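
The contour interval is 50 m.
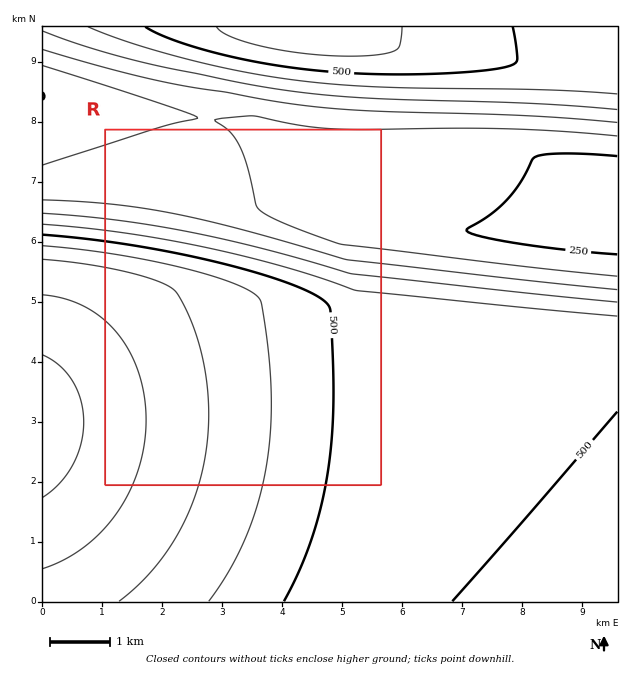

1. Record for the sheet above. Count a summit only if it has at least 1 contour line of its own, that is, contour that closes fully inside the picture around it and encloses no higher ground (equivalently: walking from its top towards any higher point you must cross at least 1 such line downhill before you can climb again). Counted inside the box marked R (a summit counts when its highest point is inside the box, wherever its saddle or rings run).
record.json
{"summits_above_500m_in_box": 0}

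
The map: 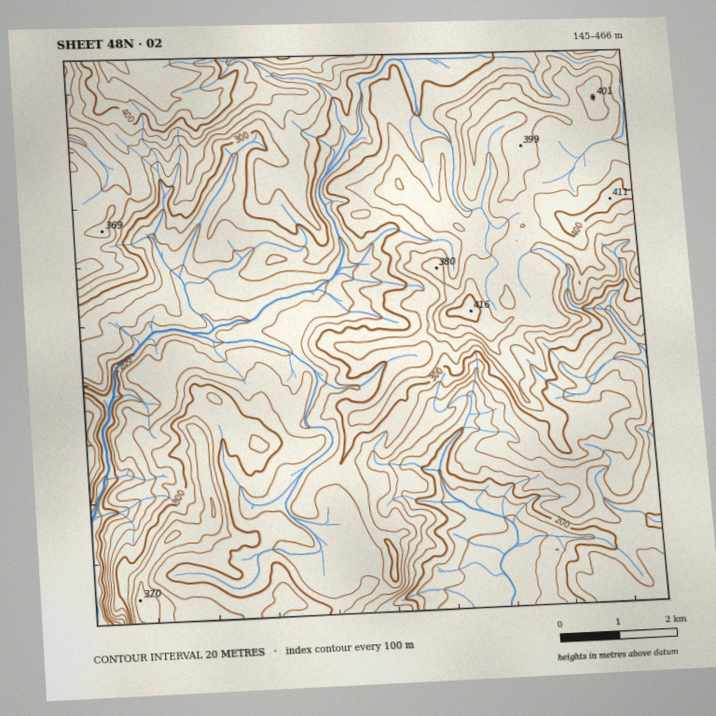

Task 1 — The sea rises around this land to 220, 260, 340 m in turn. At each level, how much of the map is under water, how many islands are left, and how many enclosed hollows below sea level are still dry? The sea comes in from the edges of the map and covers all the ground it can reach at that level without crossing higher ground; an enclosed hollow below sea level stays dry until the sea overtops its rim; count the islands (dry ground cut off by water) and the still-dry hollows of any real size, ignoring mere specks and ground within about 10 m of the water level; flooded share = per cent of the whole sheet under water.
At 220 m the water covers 11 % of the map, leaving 0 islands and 0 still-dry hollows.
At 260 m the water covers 27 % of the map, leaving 0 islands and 0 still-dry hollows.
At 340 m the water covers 74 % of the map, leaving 0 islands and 0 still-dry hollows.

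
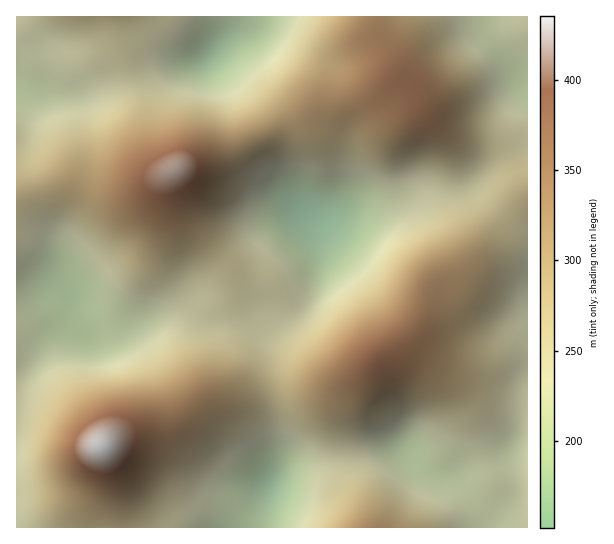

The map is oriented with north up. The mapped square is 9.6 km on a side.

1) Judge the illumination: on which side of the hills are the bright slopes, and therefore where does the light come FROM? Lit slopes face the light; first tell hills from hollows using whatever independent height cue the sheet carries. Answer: NW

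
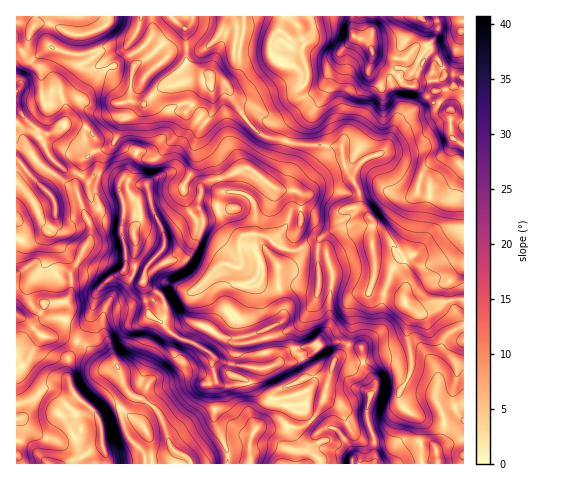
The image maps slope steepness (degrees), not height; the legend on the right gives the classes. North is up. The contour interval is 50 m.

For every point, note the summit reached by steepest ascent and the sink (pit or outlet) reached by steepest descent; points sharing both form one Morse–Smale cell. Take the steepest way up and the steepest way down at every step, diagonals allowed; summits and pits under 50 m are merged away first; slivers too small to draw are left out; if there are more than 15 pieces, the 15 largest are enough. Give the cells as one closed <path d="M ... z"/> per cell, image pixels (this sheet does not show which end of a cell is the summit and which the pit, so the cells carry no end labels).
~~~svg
<path d="M290 142l-4 1-6 24-11 16-21-15-5 0-14 8-25 7-2 3-3 22-16 10-19 17-11-25-6-25-11-1-10-5-6 3-1 7 5 20-3 20 5 20-2 22 8 7 11 5 5 29 4 5 9 5 7 8 8 7 21 8 16 11-1 11 4 14 7 5 26-2 5-8 2-8 10 0 13-6 18-1 12-5 14-12 17-2 8 3 4-15-2-26 6-8 14-4 4-14 1-13-3-20 1-23-13-16-1-14-14-25-3-20-21-3-24 0z"/><path d="M363 16l-130 1 4 5-1 22 33 5 3 6 11 10 10 1 8 5 22-4 17-13-3 9-9 11-4 23-13 16-16 11-8 17 10 3 24 0 21 3 3 20 14 25 1 14 13 16-1 23 3 25-5 20 14 4 8-24 7-11-1-2 9-7 3-8 5-20 1-25 1 17-7 39 7 10 9 3 14-5 8-5 16-15 0-77-34 24-3-4-17-5-10-5-19-21 5-5 10-24 7-8 11-7 21-18 12-1 6-4 10 2 1-10-10-4-8 2-5-13-11-11-2-8-11 2-13 13-29-5-4-6 1-14-8-12z"/><path d="M97 174l-8 5-9-3-4 9 6 24 9 18-1 14-13 23 10 5 9 0 13 10-13 13-8 29-11 20 8 4 17 19 14 1 4 5 7 21 4 4 20 9 7 8 12 34 4 5 13 6 5 7 35 0 1-4-1-9-13-30-2-35 4-3 0-6-4-10 1-11-16-11-21-8-8-7-7-8-12-8-6-31-11-5-8-7 2-22-5-18 3-22-5-20 1-7-7-4z"/><path d="M210 77l-4 3-16 0-28 7-18 18-12-4-15 3-7 10-14 4-10 9 7 7 2 6-1 7 4 10-3 16 24 9 7-3 10 5 10 0 7 26 11 25 19-17 16-10 3-22 2-3 25-7 14-8 9 2 17 13 12-19 6-23-21-4-8-4-18-22-8-13-5-13z"/><path d="M232 16l-6 2-7 17-12 13-5 2-10-2-14 1-11 8-4-10-13-8 3-6-2-16-10-1-3 12-10 17 0 4 7 14-5 20 0 18 14 4 18-18 28-7 16 0 4-3 17 8 5 13 8 13 18 22 8 4 20 4 9-17 16-11 13-16 4-23 9-11 2-8-16 12-22 4-8-5-10-1-11-10-3-6-33-5 1-22z"/><path d="M17 44l-1 102 12 4 8 11 13 10 7-8 11 8 13 4 2-4 0-9 8-8-5-11 1-14-9-5-11 0-10 7 10-12 0-11-6-14 0-11 15-17 13-4 8-9-4-2-9 3-9 0-25-6-17 11-11-9z"/><path d="M455 86l-22 6-19 17-11 7-7 8-10 24-5 5 19 21 10 5 17 5 3 4 21-13 13-13 0-73z"/><path d="M18 160l-2 0 0 78 8 3 10 0 13-9 5 1 6 12 18 18 15-26-1-15-5-7-8-25-27-19-7 14 0 4z"/><path d="M78 342l-10 15-1 19 9 20 19 17 4 6 7 44 39 1-1-10-16-17-8-24 10-18-7-11-4-16-3-3-14-1-17-19z"/><path d="M351 345l-2 0-15 15-10 38-12 21 10 9 11 0 7 5 12 19 1 12 21 0 1-4-1-22-7-19 0-12 8-24-11-16-3-19z"/><path d="M259 368l-4 1-1 7-5 8-26 2-7-5-4 5 2 35 13 30 1 13 22 0-1-19 6-15 2-2 29 0 0-5 6-12-5-6-1-7-16 1-10-9-2-5z"/><path d="M48 232l-14 9-18-2 0 75 12 6 7-2 7-6 3-9 21-2 5-9 0-20 6-8-19-19-4-9z"/><path d="M78 264l-4 2-3 6 0 20-5 9-21 2-3 9-13 8-13-5 1 53 9-5 17-27 35 4 13-25 5-23 13-13-13-10-9 0z"/><path d="M463 300l-12 1 8 17 1 7-16 12-7 18-1 14 2 12-2 12-2 2-4-5-14-3-9-5-8 11 1 10 7 9 28 11 17 0 12-4z"/><path d="M396 374l-18 6-8 17-3 22 7 19 0 25 47 1 0-40-4-8-10-4-6-7-2-12 7-11z"/>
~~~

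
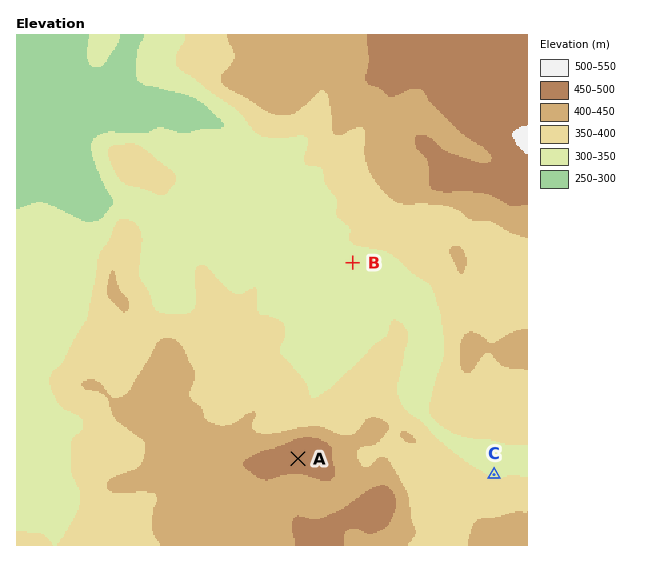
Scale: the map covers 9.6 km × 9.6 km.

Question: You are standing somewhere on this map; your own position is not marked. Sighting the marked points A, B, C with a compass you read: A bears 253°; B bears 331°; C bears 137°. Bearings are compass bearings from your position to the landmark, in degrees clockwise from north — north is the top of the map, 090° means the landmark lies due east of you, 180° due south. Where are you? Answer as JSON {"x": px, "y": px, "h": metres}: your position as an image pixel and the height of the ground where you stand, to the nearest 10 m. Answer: {"x": 438, "y": 416, "h": 360}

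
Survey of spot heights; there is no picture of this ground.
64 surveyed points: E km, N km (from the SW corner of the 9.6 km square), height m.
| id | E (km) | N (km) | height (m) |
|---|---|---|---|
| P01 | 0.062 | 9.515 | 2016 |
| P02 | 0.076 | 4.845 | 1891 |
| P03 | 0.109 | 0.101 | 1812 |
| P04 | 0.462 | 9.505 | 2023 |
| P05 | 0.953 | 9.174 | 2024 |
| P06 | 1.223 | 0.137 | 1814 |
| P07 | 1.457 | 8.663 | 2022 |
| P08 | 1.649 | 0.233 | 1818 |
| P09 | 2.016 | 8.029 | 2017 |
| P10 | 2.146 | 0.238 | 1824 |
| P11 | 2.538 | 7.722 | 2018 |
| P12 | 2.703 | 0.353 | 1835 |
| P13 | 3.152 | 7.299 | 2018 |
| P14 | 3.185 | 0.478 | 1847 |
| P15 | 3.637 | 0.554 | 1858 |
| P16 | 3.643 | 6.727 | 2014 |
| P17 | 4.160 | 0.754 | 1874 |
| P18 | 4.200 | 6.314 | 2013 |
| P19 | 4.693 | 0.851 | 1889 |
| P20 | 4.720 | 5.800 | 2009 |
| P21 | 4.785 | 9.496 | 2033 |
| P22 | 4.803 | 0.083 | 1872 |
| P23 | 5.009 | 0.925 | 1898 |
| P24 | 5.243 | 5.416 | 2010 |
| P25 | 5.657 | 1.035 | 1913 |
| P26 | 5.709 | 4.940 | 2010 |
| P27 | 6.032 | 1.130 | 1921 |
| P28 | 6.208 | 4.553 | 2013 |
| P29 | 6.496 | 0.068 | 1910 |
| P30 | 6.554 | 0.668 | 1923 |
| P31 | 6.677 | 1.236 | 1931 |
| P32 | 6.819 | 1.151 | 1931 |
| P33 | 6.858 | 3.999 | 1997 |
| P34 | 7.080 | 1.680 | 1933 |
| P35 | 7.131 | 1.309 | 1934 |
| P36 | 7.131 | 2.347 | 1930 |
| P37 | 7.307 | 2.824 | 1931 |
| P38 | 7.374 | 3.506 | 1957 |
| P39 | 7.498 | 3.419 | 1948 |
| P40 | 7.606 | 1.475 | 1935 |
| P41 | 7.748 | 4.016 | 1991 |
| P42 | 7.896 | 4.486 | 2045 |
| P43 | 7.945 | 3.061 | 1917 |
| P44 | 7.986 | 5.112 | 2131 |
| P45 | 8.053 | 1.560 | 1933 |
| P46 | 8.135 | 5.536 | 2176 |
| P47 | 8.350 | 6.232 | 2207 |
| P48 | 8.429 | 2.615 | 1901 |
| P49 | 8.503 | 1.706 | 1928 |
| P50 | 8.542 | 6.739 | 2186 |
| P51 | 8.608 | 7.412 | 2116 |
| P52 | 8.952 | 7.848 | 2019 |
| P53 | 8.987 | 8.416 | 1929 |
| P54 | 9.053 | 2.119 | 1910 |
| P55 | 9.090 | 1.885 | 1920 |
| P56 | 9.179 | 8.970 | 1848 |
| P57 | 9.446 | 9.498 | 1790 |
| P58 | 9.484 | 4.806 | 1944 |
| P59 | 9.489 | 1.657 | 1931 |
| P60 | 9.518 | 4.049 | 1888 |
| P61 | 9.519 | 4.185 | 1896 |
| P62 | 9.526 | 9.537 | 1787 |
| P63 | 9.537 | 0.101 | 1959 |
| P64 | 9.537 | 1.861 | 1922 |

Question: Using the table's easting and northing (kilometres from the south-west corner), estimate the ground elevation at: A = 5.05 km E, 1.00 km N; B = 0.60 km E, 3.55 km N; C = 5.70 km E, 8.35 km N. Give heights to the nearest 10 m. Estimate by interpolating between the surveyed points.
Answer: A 1900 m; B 1870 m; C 2030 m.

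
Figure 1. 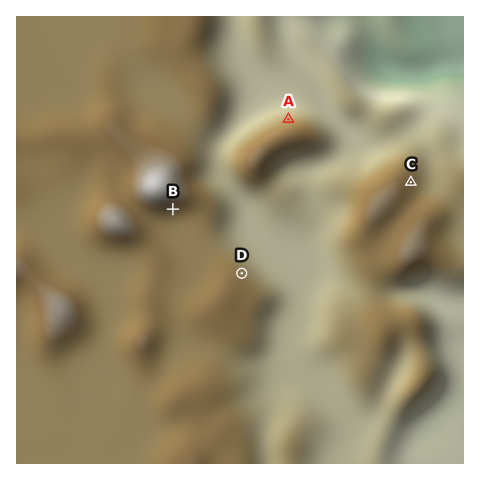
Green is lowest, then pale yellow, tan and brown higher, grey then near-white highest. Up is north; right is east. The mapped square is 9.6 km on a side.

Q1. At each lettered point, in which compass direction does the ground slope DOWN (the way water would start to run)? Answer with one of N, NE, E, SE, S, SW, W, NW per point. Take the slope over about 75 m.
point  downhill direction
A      N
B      S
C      E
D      NE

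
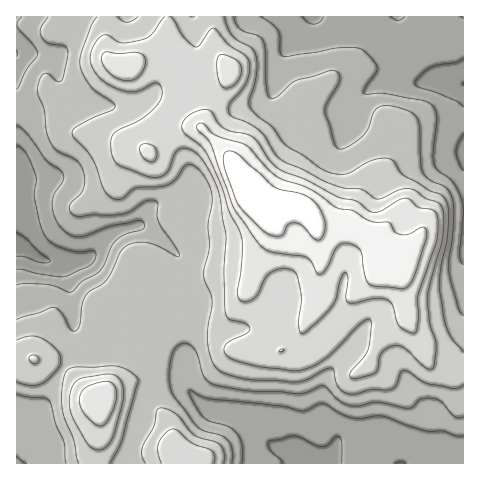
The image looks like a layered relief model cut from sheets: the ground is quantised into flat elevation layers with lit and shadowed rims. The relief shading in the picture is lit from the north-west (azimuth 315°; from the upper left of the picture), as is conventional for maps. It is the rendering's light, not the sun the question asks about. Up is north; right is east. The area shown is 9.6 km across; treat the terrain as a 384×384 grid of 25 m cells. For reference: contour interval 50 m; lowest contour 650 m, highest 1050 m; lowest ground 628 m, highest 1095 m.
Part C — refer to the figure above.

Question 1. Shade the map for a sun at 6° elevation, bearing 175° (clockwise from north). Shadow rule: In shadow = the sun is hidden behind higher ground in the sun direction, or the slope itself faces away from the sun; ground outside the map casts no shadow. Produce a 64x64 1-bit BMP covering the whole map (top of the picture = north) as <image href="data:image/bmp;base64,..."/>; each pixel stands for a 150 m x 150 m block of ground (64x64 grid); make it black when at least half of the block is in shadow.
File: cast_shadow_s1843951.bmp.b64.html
<image width="64" height="64" href="data:image/bmp;base64,Qk0+AgAAAAAAAD4AAAAoAAAAQAAAAEAAAAABAAEAAAAAAAACAAATCwAAEwsAAAIAAAAAAAAA////AAAAAAAAAAAAAAAAAAAAAAAAAAAAAAAA/AAAAAAAAA/+AAAAAAAAH/4AAAAAAAAP/gAAAAAAAA/+AAAAAAAAB/wAAAAAAAAH+AAAAAAAAAfwAAAAAAD4B+AAAAAAAf4DwAAAAAAB/gEAAAAAAAH/AAAAAAAAAP8AAAABAAAA/gAAAAAAAPj+AAAAAAAA+PwAAAAAAADw/AAAAAAAAPD4AAAAAAAA4GAAAAAAAADgAAAAAAAAAOAAAAAAAAAAgAAAAAAAAAAP8AAAAAAAAP/4AAAAAAAA//gAAAAAAAD//AAAAAAAAP/8AAAAAAAA//wAAAAAAAD4P/gAAAAAAOAH+AAAAAAAgAPwAAAAAAAAA/AAAAAAAAAA4AAAAHgAAAAAAAAB/HAAAAAAAA/+eAAAAAAAP/98AAAAAAP///wAAAAAB////gAAAAAP///+AAAAAD////4AAAAAf////AAAAAH////8AAAAA///9/gAAAAH///geAAAAAf//+BwAAHAD///wAAAB+AP///AAAAf4f///4AAAAfh///hA4AAAAD3/8A/8AAAAPP/gD//AAAAYH8AP/8AAAAAHwAf/gAAAAAOAAPgcAAAAA4AAAD4AQADh5gAAHAHwAfB/gAAAD/gB8H+AAAAP/AH4H4AAAA/8AfgHAAAAB/gB/AAAAAIH+AH4AAAAA=="/>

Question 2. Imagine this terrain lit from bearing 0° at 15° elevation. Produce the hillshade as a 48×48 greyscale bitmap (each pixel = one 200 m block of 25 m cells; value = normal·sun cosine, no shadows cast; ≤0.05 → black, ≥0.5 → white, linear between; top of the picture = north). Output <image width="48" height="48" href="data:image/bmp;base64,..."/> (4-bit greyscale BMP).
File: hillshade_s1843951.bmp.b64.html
<image width="48" height="48" href="data:image/bmp;base64,Qk32BAAAAAAAAHYAAAAoAAAAMAAAADAAAAABAAQAAAAAAIAEAAATCwAAEwsAABAAAAAAAAAAAAAAABEREQAiIiIAMzMzAERERABVVVUAZmZmAHd3dwCIiIgAmZmZAKqqqgC7u7sAzMzMAN3d3QDu7u4A////AFVVZ2VDNWZmVnmYd3d4iHVVd3dmZmZlVVVVZlRDNXd3eJvLmHd3d2VVd3dmZmZVVWZmZURDRXiZqs7+yYh2ZlVWZ3d2ZVVVRId2VDRERXiavN7uyodlVUVmVVZlVDREM3d3UzRERWd5vMzLqXZVVEVlMzNEMjRUM2ZmVERERGZ4vLqIdlRERERTIRIiI0VVRURFZmZlVWZ4q6dUMyIiIjMyEBERJFVERSEkaJmZh2Z4moUyERARESIyERESNVMiNCEjab3uyXd4h2QyERAAABEjQzIjVUISRUM0ac7/65iIdmVDIiERERATZ1RFZTI0ZmZVabzd25mYZlVUMzIhEiECaYdmZDNXeIiIiZqZmYiHZVVVVVVUREQiR5h1QzRniKqqmZh3dmZmZVVneIiIdmZUNXh0MzV3iLu6mYdmZmVVVUV4iZmZmHd2RFd1M0eIibupiIdmZ3ZmVVZ3d3d4iHZnZEZ3VFeYiaqpiId3d3h3dneHZEVneHVWZUV3ZWeIiZmZmYd3d3iId3d3ZDRmd3ZVZUNFVnd3iZmZqpmYd3d3d3d3ZURWd3ZVZkIiRWd4iJq7y6u6h3ZneHZmd2VmZmZmd2MRJFVniLze3LzKl3ZneHdmeHZVVmZmZ2UyNERXiM3ty7zLmHd3iId3d3ZURFZVZmZVVlRGiMy5h4mqmYiJmHeHd3dTIjVVVWZ3d2U0eKhkMzR5qqqql2eId3ZDIjRVRFaJmHYzV3VDIiJHrMy5dVZ3d2QzNERVQzWJmYZDRkRUQzMkisynVWZ3ZkM0VlVmVFaImYdlVkVlQzMiJGh1Vmd3UyJWZlZ3d4u5iZmGVlZmVVQyACRWd3iHQRNmZVaJmr3cmKu4ZmZmd3ZTIiNXiIiHMSVmZnirzdzdyqzbh3d3iZdlRDI0Z4h1Ild4mrzd3tu83c39qId4mZdlVUIBNXdSFHiKzv/+3cqazu3uyod3d3dlVDEAJFUxJomt7//u3LqZq8zNynZURVVVVDIjNEMRSKvO7u3Mu6mIiJmrqWVDMzRWVURVVDETervN3MuqqqmYiHeIiEREMzRWZmd3UxEmvMu7uqmIiamYiHd3dzNFVFVneIiYYxFJ3ty6mYiHiZmYiHdmZjRWZ3iImqqYdTR73t3KmIiHiJmIiIdmZVVneJmqq7uYiImrvMzKh3eHeIiIiIh3ZmZniZmZmZqYiby5iau6h3d3d4mZqqmIiHdniIh3ZmeIeKu4ZniZmHdmd4m8zMuqqodniHZUIiRnd4mWM0Z4mIdmZni8zMzLu4h4h2UyABJGZnd2MjV4mZmHZmaJmZqpmJmYh2QyIjNFZndmVEV4mZqYd2ZmZmZlVKqph2VEZ2ZVZ3dniYd4mqqqmId3dmVERImYd4d4q7l2Z3d4vbl3mqqqqZiIiHZVVVVURomqzduXeIiJztuHiaqrupiIiHdmZkRENGm7vMypiJmazduYeJqqqZiIiHd3d1Z3ZWirqqqpmamaq8upiImZmIiIiHd3iHeZhmiamZmZmaqZqruqmIiIiIiIiId4iA=="/>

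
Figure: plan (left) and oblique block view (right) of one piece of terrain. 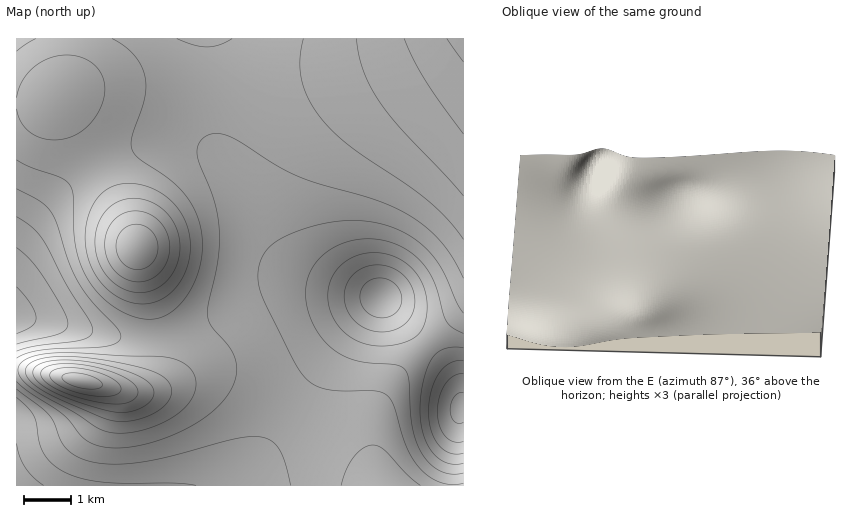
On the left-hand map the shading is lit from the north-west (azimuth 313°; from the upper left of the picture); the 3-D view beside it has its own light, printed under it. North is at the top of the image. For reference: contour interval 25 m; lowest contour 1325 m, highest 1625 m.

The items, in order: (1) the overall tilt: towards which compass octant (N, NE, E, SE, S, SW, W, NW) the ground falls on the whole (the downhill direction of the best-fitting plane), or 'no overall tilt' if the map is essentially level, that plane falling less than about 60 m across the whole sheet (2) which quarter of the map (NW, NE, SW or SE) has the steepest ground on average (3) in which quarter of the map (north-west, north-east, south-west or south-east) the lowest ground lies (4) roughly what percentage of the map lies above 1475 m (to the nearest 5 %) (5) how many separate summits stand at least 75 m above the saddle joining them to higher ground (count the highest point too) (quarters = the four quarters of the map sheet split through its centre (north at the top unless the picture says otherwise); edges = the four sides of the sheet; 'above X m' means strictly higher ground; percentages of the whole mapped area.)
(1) On the whole the ground falls towards the south-east.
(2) The steepest ground, on average, is in the south-west quarter.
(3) The lowest point lies in the south-east quarter of the map.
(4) About 55 % of the map lies above 1475 m.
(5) There are 3 summits with 75 m or more of prominence.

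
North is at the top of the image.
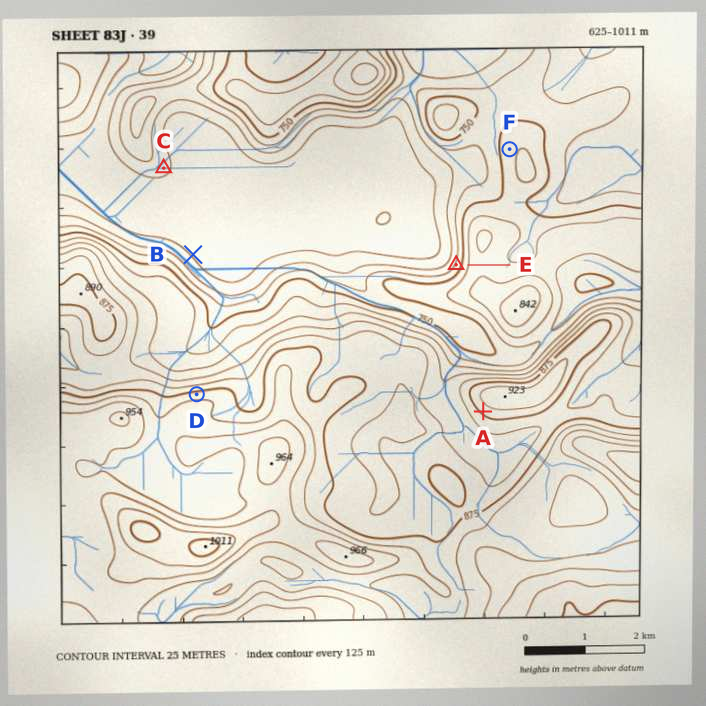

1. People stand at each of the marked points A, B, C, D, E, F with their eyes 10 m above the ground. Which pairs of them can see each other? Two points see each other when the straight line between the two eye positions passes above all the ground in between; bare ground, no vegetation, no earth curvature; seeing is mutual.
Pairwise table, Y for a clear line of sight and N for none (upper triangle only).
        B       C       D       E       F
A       N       N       N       N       N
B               Y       N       Y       Y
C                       Y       Y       Y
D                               N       Y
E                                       N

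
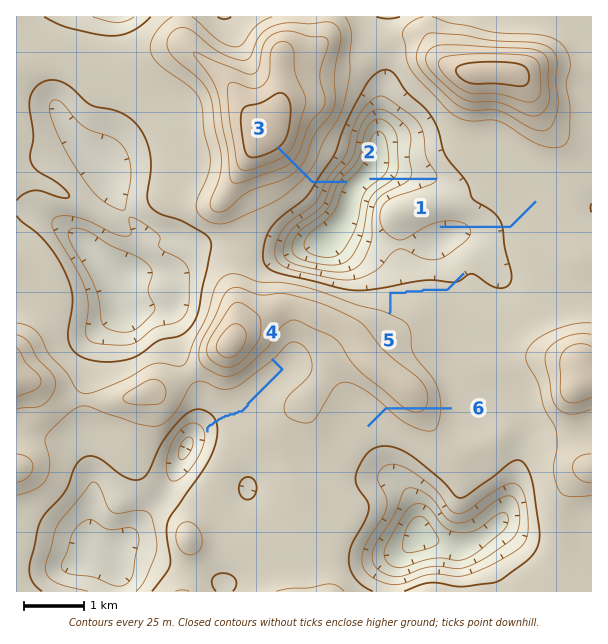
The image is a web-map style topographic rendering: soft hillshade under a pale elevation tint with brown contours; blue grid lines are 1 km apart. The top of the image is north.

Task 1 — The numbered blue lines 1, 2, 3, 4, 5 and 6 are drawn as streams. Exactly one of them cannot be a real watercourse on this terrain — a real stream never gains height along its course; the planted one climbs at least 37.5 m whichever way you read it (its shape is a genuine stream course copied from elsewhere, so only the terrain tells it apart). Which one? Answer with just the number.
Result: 6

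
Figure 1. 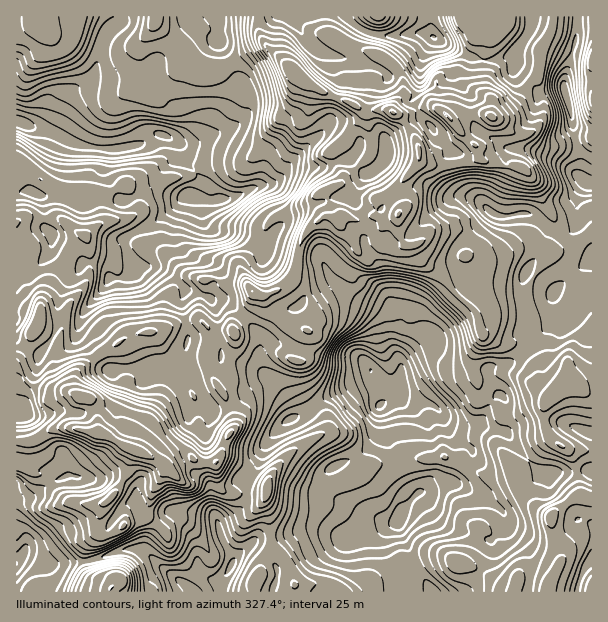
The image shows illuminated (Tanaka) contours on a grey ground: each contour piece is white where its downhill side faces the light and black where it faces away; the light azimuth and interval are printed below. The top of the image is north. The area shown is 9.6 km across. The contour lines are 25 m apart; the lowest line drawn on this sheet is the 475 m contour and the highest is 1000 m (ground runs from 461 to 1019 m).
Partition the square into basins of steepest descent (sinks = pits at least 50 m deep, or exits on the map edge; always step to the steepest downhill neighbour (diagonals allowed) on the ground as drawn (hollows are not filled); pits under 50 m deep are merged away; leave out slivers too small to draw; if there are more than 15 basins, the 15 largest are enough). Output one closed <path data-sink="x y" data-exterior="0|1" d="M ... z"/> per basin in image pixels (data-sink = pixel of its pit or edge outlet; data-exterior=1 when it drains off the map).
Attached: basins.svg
<path data-sink="23 123" data-exterior="0" d="M155 16l-139 1 0 447 10 0 7 8 11 3 8 13 17 14 18 3 15-1-5 18 0 9 7 5 12-4 10-9 14-1 8-7 4-24 6-8 7-17 8 2 16-10 14 5 10 0 5-4 5-13 11-17 0-12-4-9-12-22 12-11-1-13 6-17-1-16 16-20 4-15-1-1 10 3 5 13 20 16 20 5 6-9 0-12-4-13-8-10-10-5 6-20 2-15 8-18 15-11 9 0 6 5 6-6 15 6 4 0 11-6 12 4 6-2 8-6 0-9-6-12 26-31 9 4 27 0 15-2 7-4-2-12-35-36-9-4-6 0-19 9-12-1-3-3 11-16 0-15-6-12-7-6-13 16-7 3-2 17-6 11-17-9-15-4-28-17-36-35-14 5-27 17-21 4-48-47z"/><path data-sink="380 405" data-exterior="0" d="M398 216l-12 4-12-4-11 6-18-6-7 6-6-5-9 0-15 11-7 14-3 19-6 17 1 4 14 9 6 12 1 18-6 9-23-6-17-15-5-13-6-2-4 2-3 13-16 20 1 16-6 17 1 13-12 11 10 15 6 16 0 12-6 8-5 13-7 12 2 24 10 7 36 1 6-17 6-8 9 0 20 12 12 5 13 0 14-5 30-17 21 2 13-8 38-1 10 3 11 8 18 7 16 0 14-6 3 4 0 15 5 9 28 20 4-6 21-15 15 2 1-105-7-2-12-11-7-1-14 15-3 0-11-11 0-12-3-6-19-21-12 0-16-8-5 0-9-27-58-54-3-9-6 0-5-6-4-7z"/><path data-sink="566 93" data-exterior="0" d="M479 157l-8 5-15 2-27 0-9-4-2 2-24 29 6 12 0 34 7 9 12-2 9 10 15 8 6 0 19-8 17 2 4 3-3 17 2 24-13 12 7 23 22 9 12 0 19 21 3 6 0 12 11 11 3 0 14-15 7 1 12 11 6 1 1-158-2 0-21 14-17 4-3 2-19-10-14 4 2-2 9-5 18 0 8-14 0-11-9-13-9-21-11-14-8-4-19 0-12-2z"/><path data-sink="399 519" data-exterior="0" d="M446 457l-38 1-13 8-21-2-30 17-14 5-13 0-12-5-20-12-9 0-6 8-6 29 6 15 1 25 15 15 8 21 5 4 28-3 11 5 4 4 20 0 16-10 9-2 15-8 5-4 7 0 18-9 14-1 12 6 4-2 10-14 6-20 4 0 16 14 18 22 3 16 20 2 6 2 1 5 13-22 1-15-7-19-1-15-29-21-5-9 0-15-3-4-14 6-16 0-18-7-11-8z"/><path data-sink="434 38" data-exterior="0" d="M552 16l-292 0-1 17 5 9 38 37 16 11 27 10 12 8 5 1 4-4 2-7 2-17 7-3 13-16 7 6 6 12 0 15-11 15 3 4 12 1 10-6 15-3 14 8 6 6 3 0 9-6 21 0 6 2 9 0 22-18 6-12 10-9 3-29 11-18z"/><path data-sink="231 566" data-exterior="0" d="M194 458l-5 0-16 10-9-1-1 7-11 17-4 24-5 5-17 3-10 9-11 4-9-6 0 4-11 17 0 10 5 12 6 5 8 2 6 7 0 5 144-1 0-7 6-11 4-15 8-7-2-30-6-15 2-12-27 0-15-2-6-6-2-24-13 1z"/><path data-sink="17 563" data-exterior="1" d="M26 464l-10 1 0 126 92 1 2-5-6-7-11-3-3-4-5-12 0-10 11-17 7-30-16 1-21-5-14-12-8-13-11-3z"/><path data-sink="585 182" data-exterior="0" d="M485 114l-21 0-13 6 25 26 2 10 4 4 22 6 12-2 8 4 11 14 19 39-9 20-18 0-10 5 13-2 19 10 3-2 17-4 22-14 1-96-43 8-9-2-10-11-17 0-15-13z"/><path data-sink="218 17" data-exterior="1" d="M258 16l-102 0 0 7 45 45 8 2 16-4 27-17 13-5-6-11z"/><path data-sink="591 560" data-exterior="1" d="M584 496l-11 2-21 17 0 10 8 27 0 11-4 10-9 12-1 7 46-1 0-93z"/>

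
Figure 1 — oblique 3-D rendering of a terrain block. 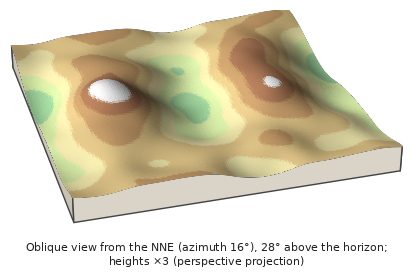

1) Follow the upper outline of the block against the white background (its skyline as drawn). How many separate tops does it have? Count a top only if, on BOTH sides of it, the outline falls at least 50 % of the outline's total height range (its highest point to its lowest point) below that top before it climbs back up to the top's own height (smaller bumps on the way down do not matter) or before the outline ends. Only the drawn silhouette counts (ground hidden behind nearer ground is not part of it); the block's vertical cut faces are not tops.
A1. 0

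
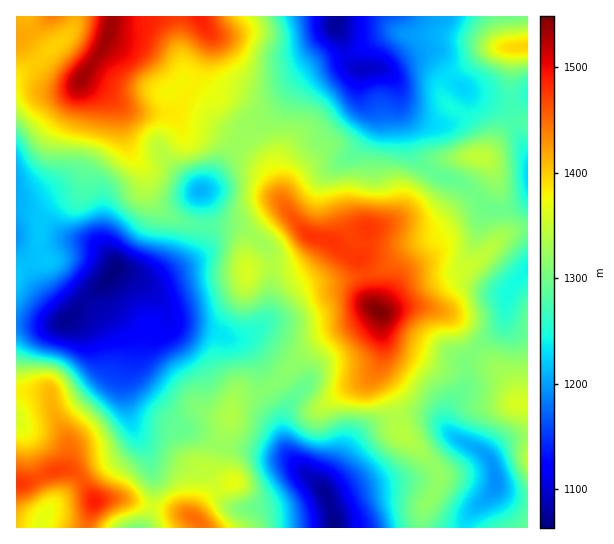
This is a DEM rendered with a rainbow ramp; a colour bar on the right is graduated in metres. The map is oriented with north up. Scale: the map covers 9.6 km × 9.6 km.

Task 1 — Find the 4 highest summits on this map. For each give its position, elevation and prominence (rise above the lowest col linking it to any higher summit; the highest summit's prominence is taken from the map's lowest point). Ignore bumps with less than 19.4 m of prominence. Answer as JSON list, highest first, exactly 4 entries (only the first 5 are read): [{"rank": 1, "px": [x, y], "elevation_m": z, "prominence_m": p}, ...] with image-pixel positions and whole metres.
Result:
[{"rank": 1, "px": [379, 311], "elevation_m": 1549, "prominence_m": 486}, {"rank": 2, "px": [109, 33], "elevation_m": 1535, "prominence_m": 210}, {"rank": 3, "px": [95, 501], "elevation_m": 1491, "prominence_m": 179}, {"rank": 4, "px": [247, 271], "elevation_m": 1360, "prominence_m": 21}]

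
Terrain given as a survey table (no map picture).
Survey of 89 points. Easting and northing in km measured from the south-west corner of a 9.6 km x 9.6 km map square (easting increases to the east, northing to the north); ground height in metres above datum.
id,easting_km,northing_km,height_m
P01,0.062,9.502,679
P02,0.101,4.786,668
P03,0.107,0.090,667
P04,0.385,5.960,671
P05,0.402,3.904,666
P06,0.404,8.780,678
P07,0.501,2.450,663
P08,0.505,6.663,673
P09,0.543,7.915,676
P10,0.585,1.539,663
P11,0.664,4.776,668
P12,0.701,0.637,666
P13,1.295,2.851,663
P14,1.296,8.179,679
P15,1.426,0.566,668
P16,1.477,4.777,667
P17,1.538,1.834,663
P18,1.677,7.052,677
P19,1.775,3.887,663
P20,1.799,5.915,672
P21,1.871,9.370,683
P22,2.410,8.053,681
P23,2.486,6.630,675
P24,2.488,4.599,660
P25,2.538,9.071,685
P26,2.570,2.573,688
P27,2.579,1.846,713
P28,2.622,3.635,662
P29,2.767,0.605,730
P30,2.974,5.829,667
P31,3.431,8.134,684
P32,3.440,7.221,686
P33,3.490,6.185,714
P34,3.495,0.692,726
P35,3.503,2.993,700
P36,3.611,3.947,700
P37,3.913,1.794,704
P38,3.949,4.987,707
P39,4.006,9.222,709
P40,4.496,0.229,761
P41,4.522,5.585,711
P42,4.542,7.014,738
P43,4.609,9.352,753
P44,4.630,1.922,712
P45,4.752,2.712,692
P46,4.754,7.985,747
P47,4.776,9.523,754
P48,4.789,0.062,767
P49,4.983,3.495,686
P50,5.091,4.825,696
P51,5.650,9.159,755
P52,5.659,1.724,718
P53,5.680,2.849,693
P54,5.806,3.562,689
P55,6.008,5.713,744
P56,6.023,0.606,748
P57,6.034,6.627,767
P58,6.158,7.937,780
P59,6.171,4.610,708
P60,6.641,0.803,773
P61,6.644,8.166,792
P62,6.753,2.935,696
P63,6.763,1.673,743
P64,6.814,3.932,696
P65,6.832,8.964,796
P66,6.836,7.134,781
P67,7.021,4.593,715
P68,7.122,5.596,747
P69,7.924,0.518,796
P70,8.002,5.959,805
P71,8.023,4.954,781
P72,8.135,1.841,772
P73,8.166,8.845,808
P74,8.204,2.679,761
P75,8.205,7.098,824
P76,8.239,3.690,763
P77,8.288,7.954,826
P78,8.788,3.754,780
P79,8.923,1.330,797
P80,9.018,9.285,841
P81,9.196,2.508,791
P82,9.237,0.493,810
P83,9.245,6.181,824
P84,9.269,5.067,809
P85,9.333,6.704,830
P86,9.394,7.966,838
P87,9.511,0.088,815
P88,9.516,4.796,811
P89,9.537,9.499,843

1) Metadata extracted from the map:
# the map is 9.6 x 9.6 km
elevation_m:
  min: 656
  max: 844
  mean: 728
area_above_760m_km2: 26.6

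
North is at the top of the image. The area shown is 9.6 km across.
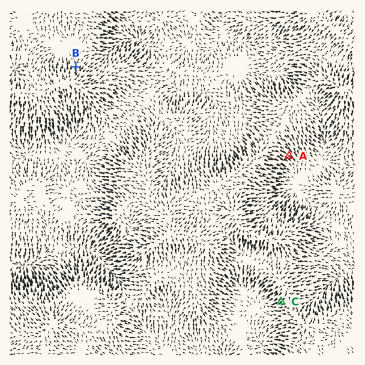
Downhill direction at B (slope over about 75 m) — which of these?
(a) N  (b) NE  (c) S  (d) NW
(a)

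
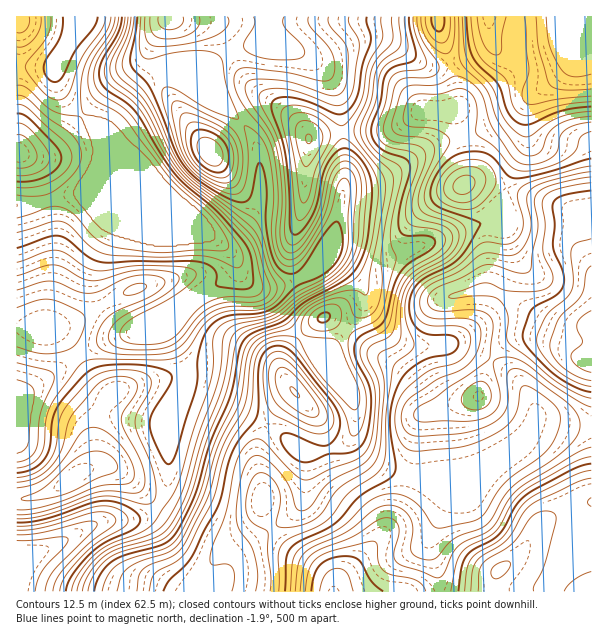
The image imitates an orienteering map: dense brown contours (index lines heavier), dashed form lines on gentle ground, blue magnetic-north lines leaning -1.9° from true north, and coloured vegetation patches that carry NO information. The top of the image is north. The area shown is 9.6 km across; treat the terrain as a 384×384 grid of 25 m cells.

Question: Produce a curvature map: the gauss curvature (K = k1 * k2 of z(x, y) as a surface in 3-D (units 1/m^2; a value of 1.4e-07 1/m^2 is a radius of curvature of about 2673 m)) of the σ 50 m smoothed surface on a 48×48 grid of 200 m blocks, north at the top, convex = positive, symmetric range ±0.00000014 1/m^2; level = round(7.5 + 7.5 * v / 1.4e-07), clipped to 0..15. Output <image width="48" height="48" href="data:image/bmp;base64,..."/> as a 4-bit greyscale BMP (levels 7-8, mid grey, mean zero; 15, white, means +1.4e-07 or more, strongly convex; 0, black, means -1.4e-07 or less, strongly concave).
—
<image width="48" height="48" href="data:image/bmp;base64,Qk32BAAAAAAAAHYAAAAoAAAAMAAAADAAAAABAAQAAAAAAIAEAAATCwAAEwsAABAAAAAAAAAAAAAAABEREQAiIiIAMzMzAERERABVVVUAZmZmAHd3dwCIiIgAmZmZAKqqqgC7u7sAzMzMAN3d3QDu7u4A////AHdmaJmIiIh3iIiIiIiId3eZZnd2eIh3iHd2Z5qXeId3eIiId5qYh3eHd3iqiHd3eHd3d4u4iGVneIiHZ5qYd4iIh2e7mHd4d3iIh2iYh2Vnh4h2VniHZ3eIh2V4Vnd4h2Z4h2ZniZd4h3d2Vnh3Z4h3d2aJZXd4iHd3eImHeaiId3d2aIiHd4mHd3erh4h3iKmHeKynVoiHd3iHeZiHeIiHeIiZiKl3d6iIh4mGVXmHZ4mod4h3eId3eIiHZ6l3eGVYp1VndnmHd4iZdnd3iHd3eIiHZnh3iHZYqGaJh4iHeIiId3d3d2Z3iHd3dnd4ibqGiHiZh4iHiIiIiId3d2Z3iHd3d3iHeMyWZ4iId4h3iIh3iIdol1Z3iHd3eIiHZoqGZ3d3iIh3iIh3mHVHqGZ3eHd3d4iIdod4h3d3iId3eIdWl3dVmHiYh3d3d3iId3d5mHdniId3d3ZFeL2EeIq5h3eId3iIdnd4h3d3iId4h3ZWictmyXmpd3iqd4iIdYh3h4iZh3eIiHdoqphnuWZ4d3i7h4iHZoh3d4qqh3eIiHeKyomIp0V3iHiYeJd4iYd3dmiYdmZ4iHidyIiHd1Z3d3dlaZeJmnh3dUV4dlVniHi+toiFnId3eJhlV3eJiHiId2aJmYZXdla9YoeUi4d2aLl3ZmeIeHiIiHecmbp4hkSIADdQSGRFaJh3h3eHd3iIiHZ5mIh4qWV1AO+TaXRXd4d3d3d4iHiId3Znh3dld3nLeP/Xm6aLuYd3d3d4iHiId3Z4mHd1RXz9U4l0apeu64d3d3eId3iId3eKy4d3ZpumAHlBJ4V82neId4iZd3iId3d5qXZ3d3dlEZ6zJnQ2l2aIh4iYeIiIh3d3eHeIdnl3hFjpVnZGiGaIdmd3eId4d4h3iZh3ZpuJ2micd3dpzJZ3d2eId3d3d4iIiIh4x3dY3Iiah3dozpRHmYeIeHiIiIiId4iIp3U2mZaXd4dminI3ipdneHh3d4iIiIeKllRHeLY1d3dmZ3NHiYeIh3dmeHiIh3eJYyR5eddYh3d3ebl3hmm6h2ZmiIiIh3RXYzWJeKi9l3d4i+6WQ0ipiIh3d3iIh1R7yFaId1bftleHit63Q0eIiLqIhneIiFbf/XaIdkW/tUaHZomId5mHdrmIh3d4h2j//napd5dVd3d3VFZneaqHZqh3d3d3Zme/+ka5euoAKcqHZVZmd3d4iJh3d3iId2VplSaXa/oAKbuYd3dmdlaJmYiHZ3iZh2VXdUZ1aahEWIiZd4h2eId4iHeIZWeZdmZoiWdmZ4eJiHeah4mYiqh3d2eIdVZ3ZWZ4d4h3d3iamHiZd4qoeJdneFeZdmeIZWd4d4h3d3iZiJqYd3iGVnd4iEeYdmiqh4iIhnd4d3iId5p3hTSIZ4h4h1eIdmeZdoiIhWeIiIiIdmZVUhWZd3eIiHd3dndlRXh3d3iIiIiId3h1ZkeYd3eId6h3eJuUWal3eHh3d3eHd4l33YeYeIiId6l3eK7XjcqHeId3d3eHd3ZZ/5iYiIh4iA=="/>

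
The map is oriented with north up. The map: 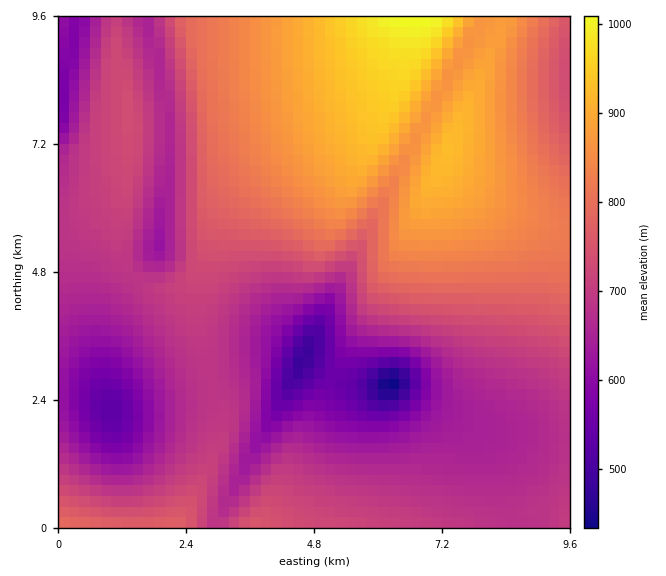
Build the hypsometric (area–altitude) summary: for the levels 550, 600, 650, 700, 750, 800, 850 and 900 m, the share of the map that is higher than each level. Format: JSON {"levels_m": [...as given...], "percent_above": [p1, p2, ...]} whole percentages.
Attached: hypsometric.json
{"levels_m": [550, 600, 650, 700, 750, 800, 850, 900], "percent_above": [97, 91, 80, 54, 39, 30, 19, 8]}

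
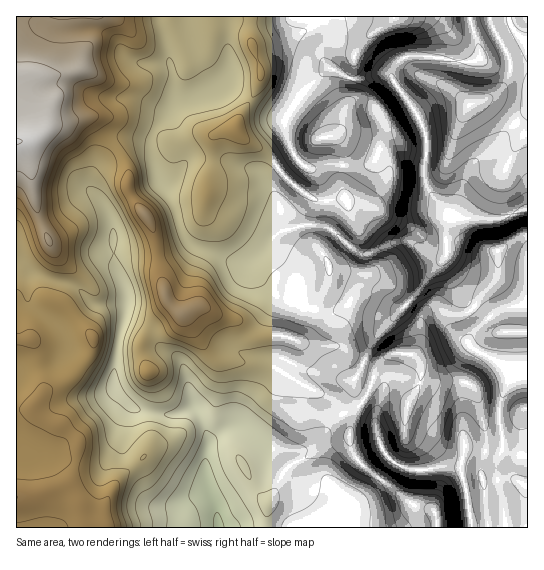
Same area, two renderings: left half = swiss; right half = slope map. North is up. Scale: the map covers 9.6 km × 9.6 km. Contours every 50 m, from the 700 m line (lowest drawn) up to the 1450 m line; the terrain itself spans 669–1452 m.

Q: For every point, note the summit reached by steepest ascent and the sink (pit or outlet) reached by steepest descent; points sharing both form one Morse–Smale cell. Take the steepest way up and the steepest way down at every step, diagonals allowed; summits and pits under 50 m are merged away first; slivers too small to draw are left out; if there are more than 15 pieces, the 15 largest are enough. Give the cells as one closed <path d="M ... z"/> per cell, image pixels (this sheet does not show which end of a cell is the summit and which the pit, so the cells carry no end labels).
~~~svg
<path d="M421 124l-18 9-13 3-9 9-5 13-6 6-11 3-30-3-11 4-11 0-12-12-18 12-9 9 0 8 12 22 3 23-32 32 2 11 18 17 2 12-12 20-13 16-4 11 2 4 8 3 25 1 24 12 40 11 11 0 2-2 16-36 45-49 30-39 0-27 2-8 4-2-14-14-14-20-1-18 3-10 0-16z"/><path d="M187 16l-171 1 0 244 3 0 10 10 21 8 5-12 0-14-16-36-6-23-2-25-8-27 11-3 17-15 35-7 7 3 11 17 10 8 13-6 19 1 4 3 5-13 14-16 6-10 42-12-20-34-8-27z"/><path d="M229 16l-41 1 1 14 8 27 20 33-42 13-23 31-1 19 6 24 15 21 8 30 7 12 10 7 12 3 18 9 14 3 6-2 14-8 22-23-3-23-13-26 10-13 18-13-10-22 1-16-19-6-33-22-10-3 4-4 3-11-4-32z"/><path d="M527 16l-56 0 0 7 9 30-2 7-23 1-16-4-30-1-7 3-10 12 3 12 20 27 10 23 0 50 14 20 15 14 47 2 17-8 10-2z"/><path d="M474 307l-12 8-11 0-10-4-7 0-9 4-5 8 0 19-4 9-3 4-23 0-7 4-7 10-5 18-8 15 12 9 1 19 7 20 11 13 11 5 14 3 19-4 21 1 6-21 24 6 10 0 4-4-4-40 4-15 10-20-18-14-17-8-9-7-1-3 3-7 13-13-1-7z"/><path d="M55 280l-6 1-1 16 15 7 10 10 19 21 1 12-2 7-12 15-12 11-21 11-13 16 8 10 21 8 17 16-2 17-8 24 12 20 4 20 8 3 12 0 1 3 112 0-2-22-5-10-14 0-22 9-12 0-6-2-8-8-9-21-17-23 0-24 8-21-16-17-2-16 6-35 6-23 0-10-31-1-19-17z"/><path d="M157 257l-30 0-10 5-1 7 8 16 3 12-2 20 25 10 5 6 4 12 22 17 12 44 7 8 7 17 1 12 14-12 11-6 9 0 9 6 22 18 32 2 8-4 11-12 8-13 11-8-4-8-8-7-28-14-33-20-55-5-7-7-20-34-20-17-4-9-5-34z"/><path d="M19 261l-3 1 0 265 89 1 0-3-12 0-8-3-4-20-12-20 8-24 2-17-17-16-21-8-8-10 13-16 21-11 12-11 13-18 1-13-30-34-15-7 0-12 3-6-22-8z"/><path d="M194 407l-21 8-27-3-15-5-8 20 0 24 17 23 9 21 8 8 6 2 12 0 22-9 14 0 5 10 3 22 46 0 3-23 15-32 8-9 34-17 18-6 6-4-1-16-5-6-2 0-9 7-9 15-10 10-8 4-32-2-22-18-9-6-9 0-11 6-13 13-5-21z"/><path d="M86 117l-35 7-17 15-11 3 8 27 2 25 6 23 16 36 0 14-4 12 24 8 19 17 31 0 2-2-2-13-10-23-3-43-8-18-15-18 0-6 6-12 20-23-11-9-11-17z"/><path d="M191 244l-4 0-17 11-11 1-2 2 2 9 9 35 20 17 20 34 11 8 39 2 12 2 33 20 28 14 14 14 8-10 1-23-11 0-32-8-32-15-25-1-9-3-1-4 4-11 13-16 12-20-2-12-18-17-2-6 1-8-11 4-10-2-22-10-12-3z"/><path d="M330 68l-5 3-24 23-16 25 0 14 6 16 5 9 11 10 11 0 11-4 24 3 17-3 6-6 5-13 9-9 13-3 18-10-12-21-20-27-38 4z"/><path d="M303 16l-73 0-3 23 4 32-6 14 42 26 19 6 15-23 24-23 4-2-8-12 0-7 8-13-1-10-11-8z"/><path d="M470 16l-144 0 3 21-6 10-2 10 8 11 22 11 14 0 10-4 14 0 2 2 4-11 7-7 7-3 30 1 16 4 19 0 6-3 0-5z"/><path d="M349 437l-6 4-18 6-34 17-8 9-15 32-2 23 73-1 6-20 17-8 18-20-25-22z"/>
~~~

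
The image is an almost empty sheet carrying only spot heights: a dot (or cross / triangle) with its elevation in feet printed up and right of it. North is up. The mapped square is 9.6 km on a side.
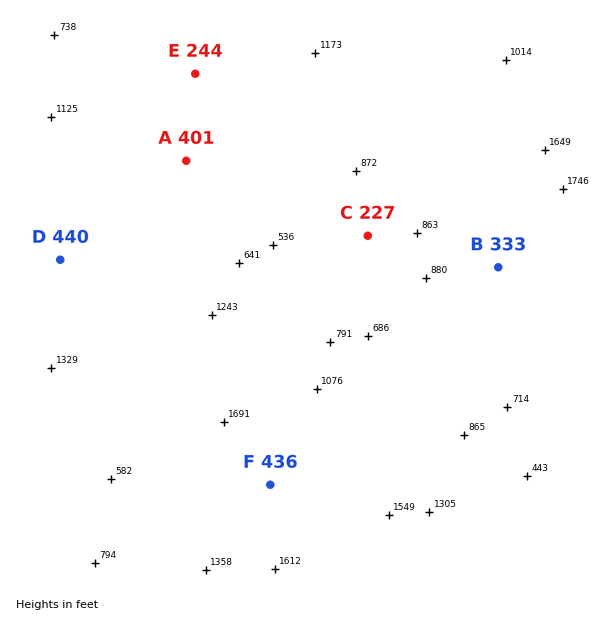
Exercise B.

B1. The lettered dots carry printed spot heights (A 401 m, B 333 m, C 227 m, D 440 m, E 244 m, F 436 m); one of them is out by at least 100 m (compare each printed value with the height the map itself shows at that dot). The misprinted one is A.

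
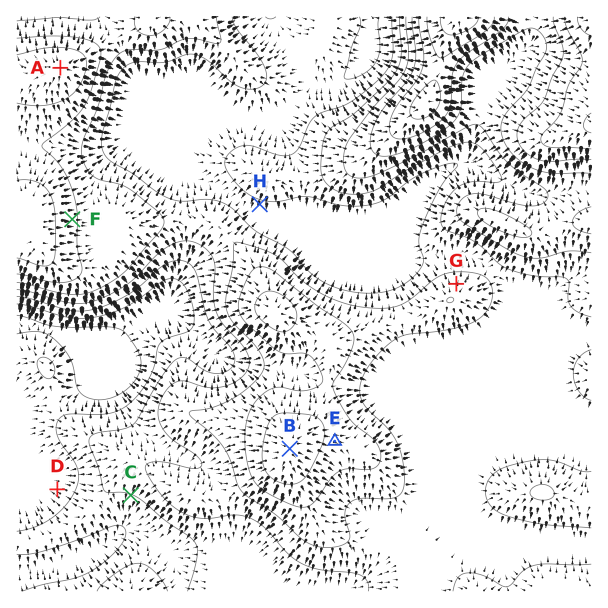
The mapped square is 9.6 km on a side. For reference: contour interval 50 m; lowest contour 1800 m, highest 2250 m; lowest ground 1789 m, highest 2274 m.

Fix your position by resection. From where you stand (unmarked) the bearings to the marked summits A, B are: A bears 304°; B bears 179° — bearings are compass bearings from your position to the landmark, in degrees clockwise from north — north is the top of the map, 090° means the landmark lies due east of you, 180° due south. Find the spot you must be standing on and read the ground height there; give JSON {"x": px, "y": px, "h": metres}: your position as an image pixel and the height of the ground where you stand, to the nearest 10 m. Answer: {"x": 286, "y": 220, "h": 1940}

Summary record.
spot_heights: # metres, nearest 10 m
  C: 1900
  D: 1820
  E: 2080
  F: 2060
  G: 2030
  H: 1940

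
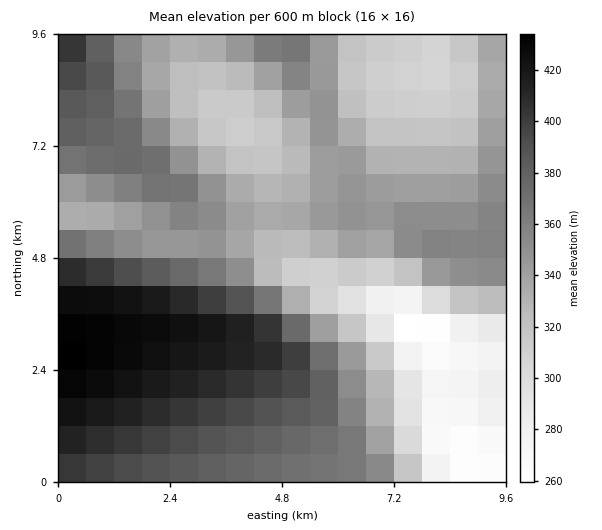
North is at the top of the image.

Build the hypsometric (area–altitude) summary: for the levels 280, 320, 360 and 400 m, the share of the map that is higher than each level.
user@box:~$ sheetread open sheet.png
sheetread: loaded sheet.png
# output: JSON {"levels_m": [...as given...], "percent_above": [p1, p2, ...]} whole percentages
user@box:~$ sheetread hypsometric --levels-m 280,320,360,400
{"levels_m": [280, 320, 360, 400], "percent_above": [93, 77, 38, 16]}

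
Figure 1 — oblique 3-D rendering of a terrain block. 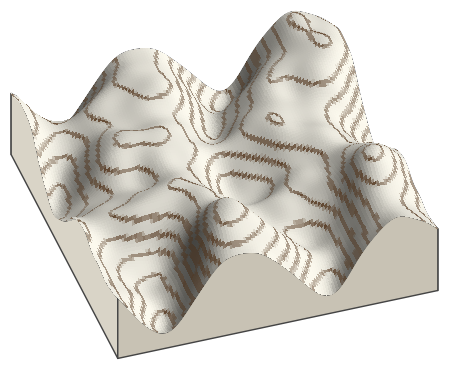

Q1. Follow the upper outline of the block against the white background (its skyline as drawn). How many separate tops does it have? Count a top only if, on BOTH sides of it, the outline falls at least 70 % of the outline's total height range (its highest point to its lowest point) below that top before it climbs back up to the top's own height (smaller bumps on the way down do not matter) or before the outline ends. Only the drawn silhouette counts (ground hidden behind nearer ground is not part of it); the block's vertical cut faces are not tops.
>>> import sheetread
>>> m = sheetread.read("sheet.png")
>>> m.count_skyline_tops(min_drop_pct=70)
0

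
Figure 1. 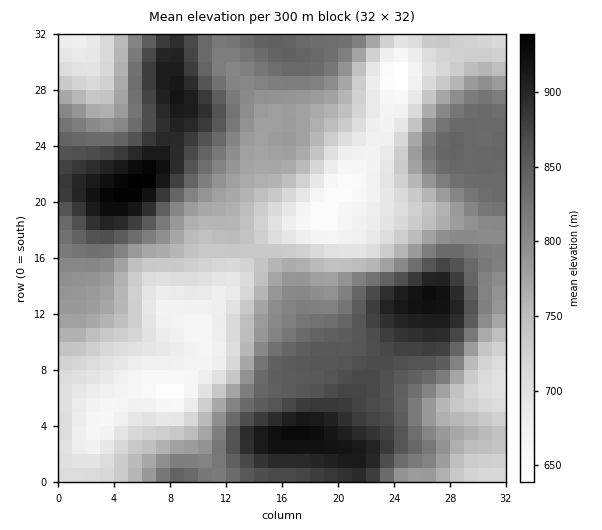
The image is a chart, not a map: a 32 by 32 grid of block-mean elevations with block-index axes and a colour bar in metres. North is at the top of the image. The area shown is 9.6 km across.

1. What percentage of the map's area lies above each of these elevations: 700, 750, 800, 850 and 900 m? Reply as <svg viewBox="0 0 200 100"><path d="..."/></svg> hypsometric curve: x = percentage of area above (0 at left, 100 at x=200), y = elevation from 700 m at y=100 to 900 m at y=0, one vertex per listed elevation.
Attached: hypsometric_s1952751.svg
<svg viewBox="0 0 200 100"><path d="M167 100l-37-25-39-25-43-25-33-25"/></svg>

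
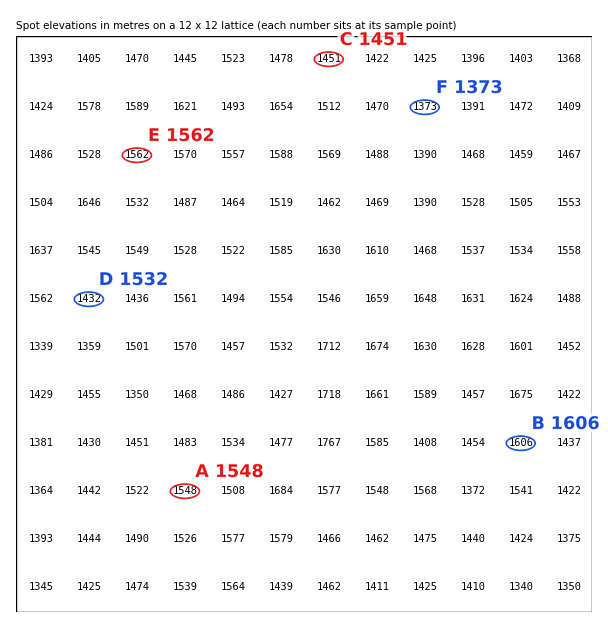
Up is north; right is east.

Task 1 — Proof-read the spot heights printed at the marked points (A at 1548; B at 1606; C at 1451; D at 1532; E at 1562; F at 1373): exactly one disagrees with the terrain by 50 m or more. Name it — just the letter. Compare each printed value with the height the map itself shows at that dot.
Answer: D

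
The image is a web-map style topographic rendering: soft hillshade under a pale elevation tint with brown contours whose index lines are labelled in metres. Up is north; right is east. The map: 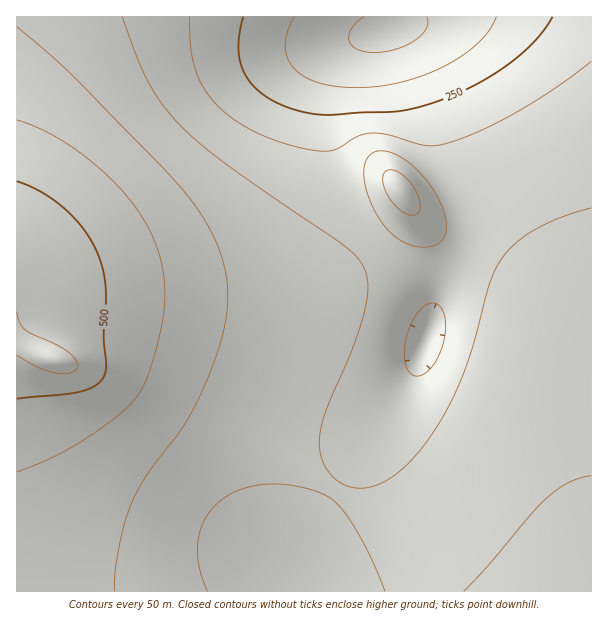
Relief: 140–580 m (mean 370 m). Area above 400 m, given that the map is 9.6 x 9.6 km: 25.1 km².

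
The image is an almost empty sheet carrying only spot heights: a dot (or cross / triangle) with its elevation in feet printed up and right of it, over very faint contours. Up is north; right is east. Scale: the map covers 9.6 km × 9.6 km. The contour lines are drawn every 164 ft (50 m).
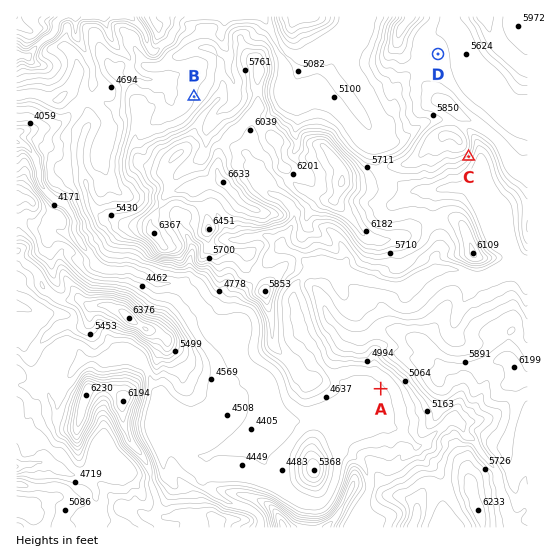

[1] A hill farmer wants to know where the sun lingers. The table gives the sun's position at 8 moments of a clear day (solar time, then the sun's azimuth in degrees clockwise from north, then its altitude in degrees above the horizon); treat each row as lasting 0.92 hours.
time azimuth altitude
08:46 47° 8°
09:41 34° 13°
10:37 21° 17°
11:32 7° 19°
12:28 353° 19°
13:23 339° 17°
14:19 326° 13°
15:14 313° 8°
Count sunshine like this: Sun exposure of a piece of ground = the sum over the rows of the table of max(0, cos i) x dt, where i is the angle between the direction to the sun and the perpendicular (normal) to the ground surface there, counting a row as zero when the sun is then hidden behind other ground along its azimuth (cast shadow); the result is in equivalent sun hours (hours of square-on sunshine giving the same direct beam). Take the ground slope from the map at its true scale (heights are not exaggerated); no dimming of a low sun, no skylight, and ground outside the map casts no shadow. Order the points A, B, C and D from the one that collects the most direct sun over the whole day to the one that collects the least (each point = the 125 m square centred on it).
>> B > D > A > C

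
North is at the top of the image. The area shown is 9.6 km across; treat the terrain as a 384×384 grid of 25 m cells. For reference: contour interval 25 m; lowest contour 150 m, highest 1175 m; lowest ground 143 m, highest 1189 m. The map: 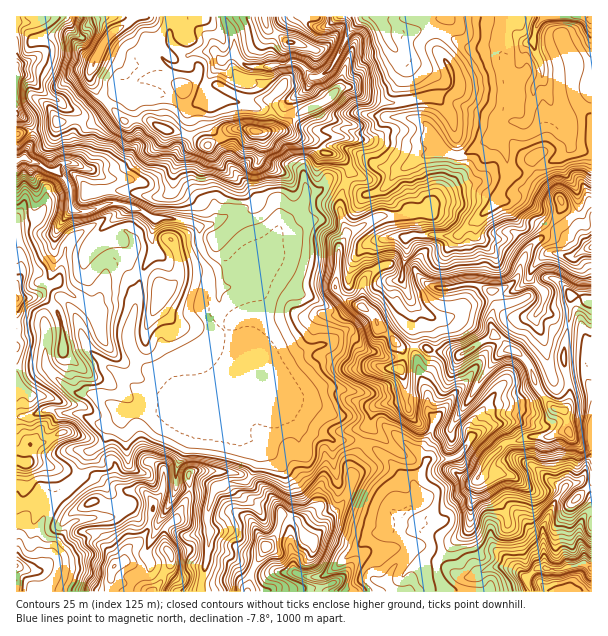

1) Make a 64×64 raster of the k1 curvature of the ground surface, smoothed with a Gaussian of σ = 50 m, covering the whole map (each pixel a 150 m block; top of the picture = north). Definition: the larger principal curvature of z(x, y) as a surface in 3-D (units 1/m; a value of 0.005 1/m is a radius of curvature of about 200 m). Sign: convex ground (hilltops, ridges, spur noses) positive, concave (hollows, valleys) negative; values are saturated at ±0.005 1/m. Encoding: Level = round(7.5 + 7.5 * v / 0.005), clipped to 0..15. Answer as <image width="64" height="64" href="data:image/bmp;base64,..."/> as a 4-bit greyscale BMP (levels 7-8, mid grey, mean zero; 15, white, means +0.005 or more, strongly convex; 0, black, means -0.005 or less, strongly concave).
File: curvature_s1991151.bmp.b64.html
<image width="64" height="64" href="data:image/bmp;base64,Qk12CAAAAAAAAHYAAAAoAAAAQAAAAEAAAAABAAQAAAAAAAAIAAATCwAAEwsAABAAAAAAAAAAAAAAABEREQAiIiIAMzMzAERERABVVVUAZmZmAHd3dwCIiIgAmZmZAKqqqgC7u7sAzMzMAN3d3QDu7u4A////AIqYiarLuIm+pad4d7y6u7vM3Ju5mJeIibu7upqY67q7qph3eIrYeInqypmqu7eJiIef6GaIqYiad3eqmV3avdh4h3d2iumJh86Yd3ip+Glqu5fMiJiJiJl4iJmIumiIyHqXd3iozKmHn4eHmofcfInsh3uoiIiYmYh6qXjYfLiZmod3d3uquIveu5iImq/cqc2HiJmZmHiJmIqIiLiMvLuJiHiKzIi8mfqKqJqWnth6zZiHiIiYeIm6mnmZqXybjYmKmd3KmanI6WmGeHfr24u8yIh3iImZmJ3ai8uqjIuOiYm6mZh3p9jfy4mYevatjJnqh3iIiIiHavl42ot8u46IiIyoeIiIzY7aeLm9pp/st5yXeHd4iJhX+HnIjIfcioiIic66qXa/efqHm7iJ35m8qch3d4iHinj4iYd8mL+4iHeIisqJh+7I7Zi5mrn5Z5y4ynd3eId4uduXZ4zKrPqJd4eImZvO2vefh3iojrd2jZeth3eIiGVr26hp/bx3vYloiIiIqpqI+M94iJnLh3iMuJ2oiId5mK3uve/YeIaJqpq6qqmaaYr63////IiHiXrIq7upeIi++o+qy5mJh7fMqpmYebuL7+uqqYiId3eYaMi5iJiKp3qXjPmYZqiHxoqYd3d5uYvJiWiIiId3eId5uJqIecqIbMeJ75eHuXjeiqynirmpe6iId4iId3iIiIqniZebiIeK+YmN/9vLnPqZqv/+uId5l4h3eId4iIiIiJqpmbh4u7z5Z4mr797ft5i6rLh3d4mHd3d4d4iIeHeImaq7eHn9m/h4h3iJl5+Wd5qIiJmHiId3d4h3iIh3d4h3dpx4rudn74mZqZiarZiKh5u8qHeIh3d4iIiIh3h3d3iJvNuvp5ePyIiId57dmIrO/JiHeIiHd3iHiIh4iHd3ibuYma6oqor5iJh4+n2oq6qIh3iZh4h3d3d3d3iHd3eIiHd3roeMh+53iq3mfpfIeIiYu5h4iId4iHd3iIiHd3iIiIe9iIu4n5dlj5eOiMd3iZy4iIh4iIiIh3iIh4h4q93M3vuIeemK91WviK14x3iqyoiKmIh4iIiIiIeIeIiZms7Ky3l33HfOePuIy3jYeKyniNuImHiIiIiId3iImZhqiXq7i8zf6Y7/6Ijbd8mIrYeLyHmoiIh4iHd3d4iYdnmMi+zdqqn/qtuXh8x3uIedd52XebeJiIiIh3d4iJh3iH3Pt3l4dnrup5iIrXfHd6yHnId4yHmZiIiHeIiIiIh1jet3eIh3Z+t3iImOeddnyniql4i6iYeIeIiIiJqquqi/x3iIiId46XiGiH961mnJipmYh5uYd3h4iIiIqZqYnv2YiYmIh3e8qZh5fZru2niqiYh3i6iHeIiIh4iHeJr92JiniZiHZ7q+/JidzNeri6iJmHeKmoiIeIh3iIh5z6bniKiK7+uc/ri9dr/b1nnKd3mYiIqaqIiIiHiIiJmvePl3aM/b3/6p74rv+We6qap3eJiIiYm4iHiId4d3iI+ZvrqZ+WZ4iHV/qe2neKmIi3eImIiIebiYiIiIh3d3f6ea/9z4d4iJlnz4qpaKqYeMd4iIiYd6qImYd3h3d3d/t4iLxsyHl3qHmfl3h5nIiJyXeIiKmJyXeph3eHh3iJ/XeImnvNqHiImIz5mplseIi9p4mIqb3KmaqHd4d4eKy+qHeIaZiXeYqpqM6omayJqKz+mbu6mqmnmZh4h3h4l43OqIiJiamYisy3i7eJ3Iu5qYv8q7hpiImYiZiHd4h1rovtzLu8qod4iYu5yonbist2p4y2iKiaqph3iYh4iZrcd5uqqqqZmYeHeIituuq5zJv8p4m+3LqYeIiYh3mImbx3iYmZmZmZmHd2i8+568nrqOvu7sqauHh2ipeHapeHrYaHeJmqmYh4iZiJzqjsrOyb+piIdnm4eXesiXeNmLeMm8qJmImpiamIiJm8jLyuhu+nmYiIiMdqeui9rfyIxXrMmoh3iJmoiYd4mKmtiYnJqIiIh5qHqWe+d6/Zd2bXnad4h3iImJl4mImYh5mKi9l4iXeXrbeMqep5qeiWZ8/8d3mIiHiIiIeIirqId5+M65mIhpuJ3IjP/Jm43Jm92ZiJqpiIiIqod4iYiql3r7m8mqiZjYicvsu9yKzbvuyr3ty6iIh3i6mHeId4h3iv+r2pu5q9mu7aiIv////8dniJzIiqqYeLmIiIh4iHd6iHrtyYif3eyZd5iZioeoy4isy6lnh3d5uYd3eIiIh3pqnreHeet3mJl4hniId7ad/Kh2eXiYiJqoh3iIiJiImazsh4eeuHiHiJh3eIiruJrP+4e8vN3LqYiYiIiYmIiXr5q4iet3eId4qXiLuYndmXvf3dmYiJqpmZiIiJeYiYesityL+HeIiImqismIma7LiZ7uqIh3eIiZiIiImImJh2mofLzoeIiImYmpmLy6m/tpefjJh3d3eKmIiIiaeYmIapd5uvmIiHiIiLlpuIhpma6n+ZqId3eKqIh3iJp5iZirh2eb7Yh3eIl4mXl7up14v6jvh3d3eJuYiIeJqYmKmZyXZuuvh3h3iJmXm4qqne//+p+Yh3iJqYiId5mIqZqYnKqs5X74iHiImpiqiYqv/ZjPn+l4iIiYiJiIiZepqZmqiaudit+3eoeZiah4jOqJh3/qyoiId4iJiHiJuKzMuImHd2q6mczcmJiaiJmflni9t9d4eZmZqpiIiIi6iZmn"/>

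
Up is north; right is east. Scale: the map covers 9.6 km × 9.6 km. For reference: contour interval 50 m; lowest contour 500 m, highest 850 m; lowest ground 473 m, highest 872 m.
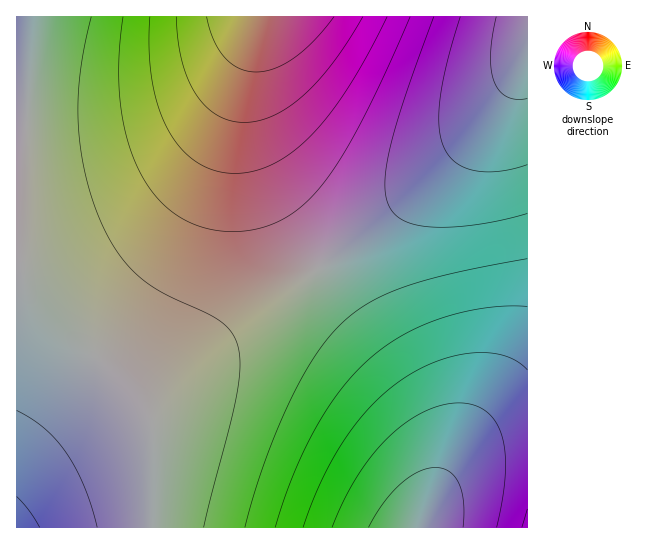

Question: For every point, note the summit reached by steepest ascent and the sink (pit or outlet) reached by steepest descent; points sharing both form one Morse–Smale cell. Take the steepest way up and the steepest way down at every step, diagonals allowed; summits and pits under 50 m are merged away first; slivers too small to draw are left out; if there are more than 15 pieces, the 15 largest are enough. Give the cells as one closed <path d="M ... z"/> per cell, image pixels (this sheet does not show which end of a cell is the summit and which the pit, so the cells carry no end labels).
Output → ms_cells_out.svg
<path d="M262 16l-229 1-9 156 0 108 7 14 9 12 27 26 54 44 22 24 7 14 2-10 5-10 22-23 52-41 86-62-26-40-22-40-16-50-4-49 4-36z"/><path d="M318 269l-115 83-24 20-24 27-4 11 2 19 1 99 265 0 2-2 15-49 0-24-8-28-12-24-17-27z"/><path d="M527 55l-27 48-35 43-62 58-84 65 80 105 17 27 15 30 5 22 0 24-4 18-11 33 107-1z"/><path d="M527 16l-264 1-10 37-4 36 4 49 16 50 26 46 23 34 104-81 43-42 18-20 22-31 23-41z"/><path d="M22 268l-6 1 0 258 137 1 0-99-2-14-6-10-24-28-54-44-27-26-15-22z"/><path d="M33 16l-17 1 1 251 6-1 1-94z"/>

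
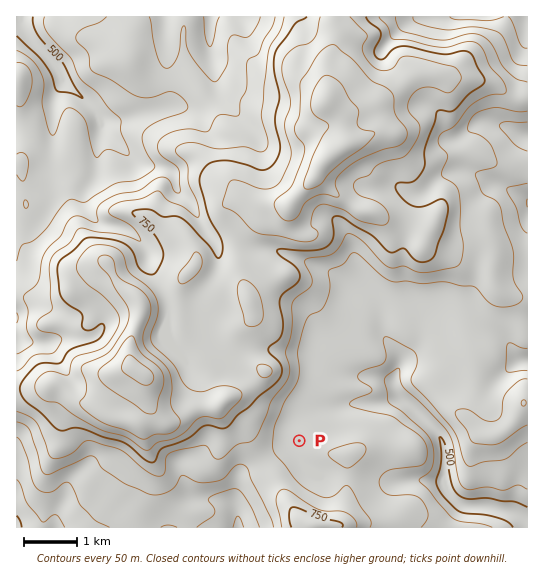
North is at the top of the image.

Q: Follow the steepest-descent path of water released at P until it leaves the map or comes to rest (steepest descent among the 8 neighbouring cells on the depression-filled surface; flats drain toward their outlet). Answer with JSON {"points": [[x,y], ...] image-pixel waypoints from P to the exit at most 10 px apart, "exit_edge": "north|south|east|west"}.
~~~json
{"points": [[299, 441], [290, 437], [291, 426], [302, 415], [313, 411], [323, 409], [334, 409], [345, 406], [355, 405], [366, 403], [377, 403], [387, 402], [398, 399], [409, 405], [418, 413], [429, 423], [438, 434], [443, 445], [445, 455], [445, 466], [445, 477], [447, 487], [453, 498], [463, 506], [474, 506], [485, 506], [495, 509], [506, 511], [517, 515], [527, 525]], "exit_edge": "east"}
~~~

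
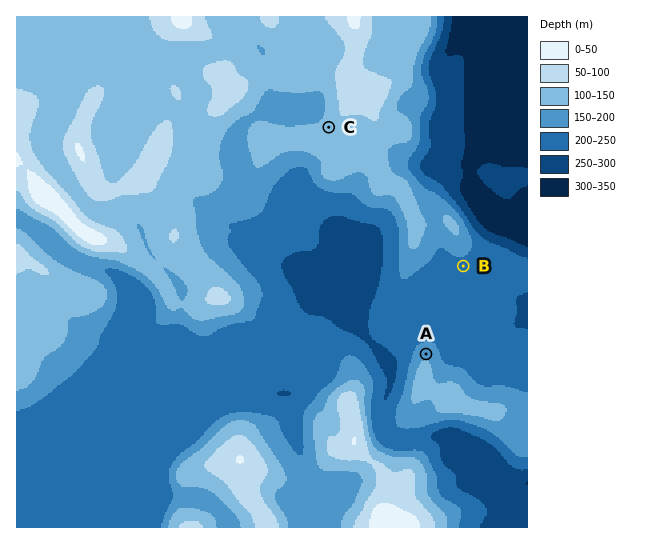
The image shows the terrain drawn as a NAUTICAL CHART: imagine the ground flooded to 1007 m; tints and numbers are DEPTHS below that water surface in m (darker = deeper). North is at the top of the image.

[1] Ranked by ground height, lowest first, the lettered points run B A C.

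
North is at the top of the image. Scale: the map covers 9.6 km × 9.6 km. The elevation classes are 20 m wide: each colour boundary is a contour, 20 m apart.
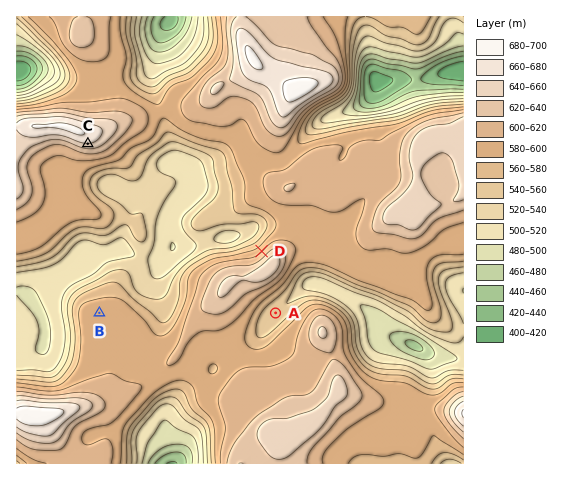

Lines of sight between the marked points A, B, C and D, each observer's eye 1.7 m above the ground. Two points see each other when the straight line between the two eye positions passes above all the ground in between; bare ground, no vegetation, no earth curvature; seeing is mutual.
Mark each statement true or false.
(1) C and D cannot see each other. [false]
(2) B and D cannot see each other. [true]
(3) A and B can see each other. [false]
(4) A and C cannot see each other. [true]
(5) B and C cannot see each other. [false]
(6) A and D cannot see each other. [true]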